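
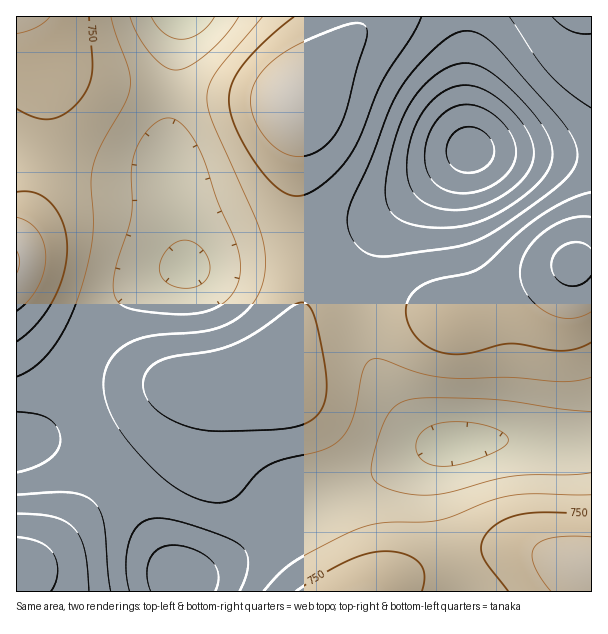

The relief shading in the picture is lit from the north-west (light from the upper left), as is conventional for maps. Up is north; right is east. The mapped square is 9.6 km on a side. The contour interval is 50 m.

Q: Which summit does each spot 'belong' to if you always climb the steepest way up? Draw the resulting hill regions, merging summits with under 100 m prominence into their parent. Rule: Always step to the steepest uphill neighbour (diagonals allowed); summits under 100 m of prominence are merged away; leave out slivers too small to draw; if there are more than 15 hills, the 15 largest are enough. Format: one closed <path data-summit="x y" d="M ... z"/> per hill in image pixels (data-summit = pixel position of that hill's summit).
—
<path data-summit="296 101" d="M465 16l-284 1-11 75-1 69 9 43 8 63-21 5-19 10-20 13-18 19-23 31-23 51-13 24-16 16-17 7 40 1 13 4 32 18 26 28 31 55 24 31 24-8 33-18 64-49 63-24 57-30 23-7-8 0-12-6-22-22-19-29-18-40-5-27 0-15 8-47 14-30 29-30 57-48-4-28z"/><path data-summit="573 263" d="M591 16l-125 1 0 105 4 28-45 37-37 35-15 27-7 29-4 27 0 15 5 27 5 13 20 39 12 17 22 22 8 4 24 2 18-4 52 0 41 5 16 0 7-2z"/><path data-summit="17 261" d="M180 16l-164 1 1 425 16-6 16-16 13-24 23-51 23-31 18-19 20-13 19-10 21-5-8-63-9-43 0-51z"/><path data-summit="585 567" d="M528 440l-69 2-19 3-17 6-57 30-63 24-64 49-33 18-24 8 0 11 409 1 1-148-23 1z"/><path data-summit="17 567" d="M47 442l-21 0-10 2 0 147 166 1-1-13-23-30-20-39-16-22-21-22-14-9-18-9z"/>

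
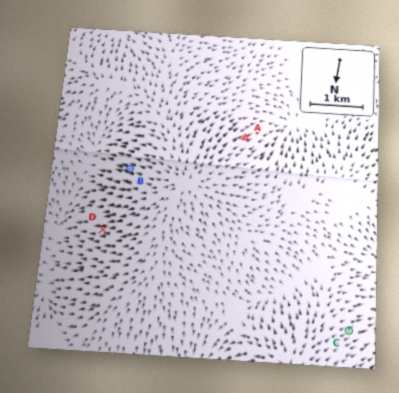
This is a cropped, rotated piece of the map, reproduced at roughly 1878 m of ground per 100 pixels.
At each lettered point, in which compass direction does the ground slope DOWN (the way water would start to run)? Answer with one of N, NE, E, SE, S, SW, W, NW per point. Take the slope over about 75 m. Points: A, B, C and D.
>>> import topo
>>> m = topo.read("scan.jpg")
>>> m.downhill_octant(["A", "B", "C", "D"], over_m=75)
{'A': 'SW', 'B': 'E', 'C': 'SW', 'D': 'E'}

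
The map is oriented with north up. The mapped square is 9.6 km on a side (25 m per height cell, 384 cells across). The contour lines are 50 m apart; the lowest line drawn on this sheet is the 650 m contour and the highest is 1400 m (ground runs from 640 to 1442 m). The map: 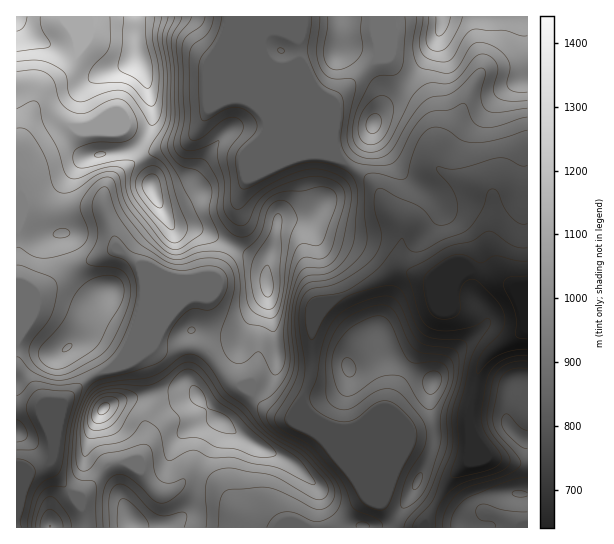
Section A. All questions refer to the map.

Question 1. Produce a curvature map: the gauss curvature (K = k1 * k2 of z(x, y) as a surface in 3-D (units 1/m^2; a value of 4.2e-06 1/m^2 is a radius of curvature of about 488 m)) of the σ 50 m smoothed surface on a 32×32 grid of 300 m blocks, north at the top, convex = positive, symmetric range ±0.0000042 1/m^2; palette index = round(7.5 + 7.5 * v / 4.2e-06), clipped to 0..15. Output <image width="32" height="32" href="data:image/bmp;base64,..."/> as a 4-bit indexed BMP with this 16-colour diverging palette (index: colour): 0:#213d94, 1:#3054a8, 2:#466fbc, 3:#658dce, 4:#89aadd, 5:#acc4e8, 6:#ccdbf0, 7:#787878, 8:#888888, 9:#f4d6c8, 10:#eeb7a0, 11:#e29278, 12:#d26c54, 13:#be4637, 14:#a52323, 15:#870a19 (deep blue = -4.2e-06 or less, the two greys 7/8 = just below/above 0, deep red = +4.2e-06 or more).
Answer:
<image width="32" height="32" href="data:image/bmp;base64,Qk12AgAAAAAAAHYAAAAoAAAAIAAAACAAAAABAAQAAAAAAAACAAATCwAAEwsAABAAAAAAAAAAlD0hAKhUMAC8b0YAzo1lAN2qiQDoxKwA8NvMAHh4eACIiIgAyNb0AKC37gB4kuIAVGzSADdGvgAjI6UAGQqHAGmXd4h3iHh3iHd4dnh4eHh4eIiIiHeId3h4aId3aId4d3aHh3d3iHiHiXeHiXeHiIeHh3h4h3h4eHh3h4iHiHaHiIh4h4h4iHh4h4eHd4mGh3dnd3h3h4h3d3eIh4d3iId3iHd3d4h4mHd3iId4eJhoiJ+Hd4d4Zoh3h4iHeHh4iHhZdmeIeHeHd4iIeId3iGeHV3eHmHeHh3eId3iod5h4mId4iHd4h5d4h3h3h4d4eIiId4d3eId4iIeId3d4d3h3d3d3iHd3aIeIiHiIeHiId3eHd3d3eHiHeIh4iHiHiHh4h3d3h3mYl3d3eIeId4h3eJd3d4iIh3d3d3iHd4h3d3d3h3iHeHd4d3h3iHd3eIh4h3mHdniHiHeHeHh4eHiIh3d5h3eHd4h3d4d4d4iHd3d3h3d4iJeId4eHiId4h3d4eIiHiHiHeIeHd3iHeId3eomoeIeHd4iHh3d3eIeIeHhmh3h4h3d3dnd4h3iHiHeJd2eHeId3d3iHeId3h4h3d4d3iHh3eId5mIiHd3h3d3eIeHiId3iIiJd4h3h4d3iImHh4d3d4eId3d3d3d3iIh4eIiId3h3d3d3d3d4iId4d4iHiIh3d4h3h3iIh3d3d4eIiIeHeHeYd4d4h4d3eHiId4iHd3h3h3eHiId3eIh4h3d3h3h3iHeIiIiHh4"/>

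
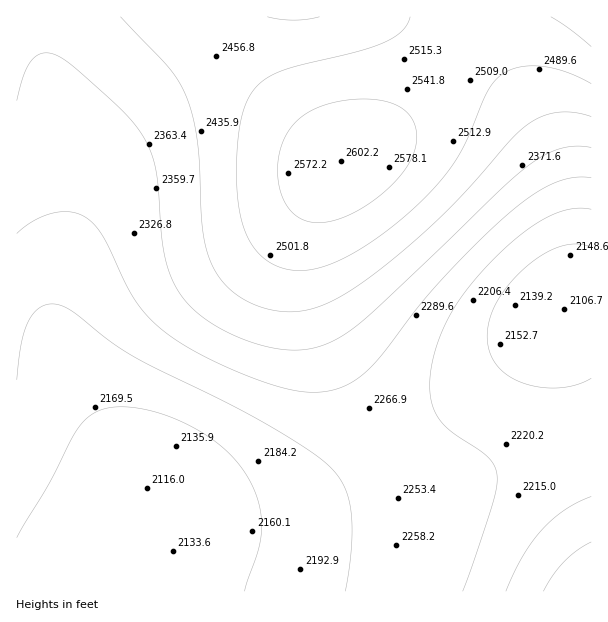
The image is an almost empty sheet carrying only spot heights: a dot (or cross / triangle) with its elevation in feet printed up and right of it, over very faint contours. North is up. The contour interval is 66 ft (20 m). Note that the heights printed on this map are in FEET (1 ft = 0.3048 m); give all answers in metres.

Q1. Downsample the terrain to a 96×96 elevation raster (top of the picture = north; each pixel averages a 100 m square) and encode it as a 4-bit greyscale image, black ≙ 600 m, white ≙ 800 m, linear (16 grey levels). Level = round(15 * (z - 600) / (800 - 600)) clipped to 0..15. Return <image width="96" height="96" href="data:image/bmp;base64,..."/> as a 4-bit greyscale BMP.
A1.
<image width="96" height="96" href="data:image/bmp;base64,Qk12EgAAAAAAAHYAAAAoAAAAYAAAAGAAAAABAAQAAAAAAAASAAATCwAAEwsAABAAAAAAAAAAAAAAABEREQAiIiIAMzMzAERERABVVVUAZmZmAHd3dwCIiIgAmZmZAKqqqgC7u7sAzMzMAN3d3QDu7u4A////AEREREMzMzMzM0RERERERERERERVVVVVVVVmZmZmZmd3d3d3dmZmZVVVREQzMyIiIkREREMzMzMzNERERERERERERERVVVVVVVVmZmZmZmd3d3d3dmZmZlVVREQzMzIiIkREREQzMzMzNERERERERERERERFVVVVVVVWZmZmZmd3d3d3d2ZmZlVVVERDMzMiIkREREQzMzMzNERERERERERERERFVVVVVVVWZmZmZmd3d3d3d2ZmZlVVVEREMzMyIkRERERDMzMzNEREREREREREREREVVVVVVVWZmZmZmd3d3d3d2ZmZmVVVUREMzMzIkREREREMzMzREREREREREREREREVVVVVVVWZmZmZmd3d3d3d3ZmZmVVVUREQzMzMkRERERERDMzREREREREREREREREVVVVVVVWZmZmZmd3d3d3d3ZmZmZVVVRERDMzM0REREREREMzNERERERERERERERERVVVVVVWZmZmZmd3d3d3d3ZmZmZVVVREREMzM0REREREREQzM0RERERERERERERERVVVVVVWZmZmZmZ3d3d3d3ZmZmZlVVVEREQzM0RERERERERDMzRERERERERERERERVVVVVVWZmZmZmZ3d3d3d3ZmZmZlVVVURERDM1RERERERERDMzM0RERERERERERERVVVVVVWZmZmZmZ3d3d3d3ZmZmZmVVVVREREQ1RERERERERDMzMzNERERERERERERVVVVVVWZmZmZmZ3d3d3d3dmZmZmVVVVVERERFVERERERERDMzMzM0RERERERERERVVVVVVWZmZmZmZ3d3d3d3dmZmZmZVVVVURERFVUREREREREMzMzMzNERERERERERVVVVVVWZmZmZmZnd3d3d3ZmZmZmZVVVVVRERFVUREREREREMzMzMzNERERERERERVVVVVVmZmZmZmZnd3d3d3ZmZmZmZlVVVVVURFVVREREREREMzMzMzM0REREREREVVVVVVVmZmZmZmZnd3d3d3ZmZmZmZmVVVVVVVFVVVEREREREMzMzMzM0REREREREVVVVVVVmZmZmZmZmd3d3d2ZmZmZmZmVVVVVVVVVVVEREREREQzMzMzM0RERERERFVVVVVVZmZmZmZmZmd3d3dmZmZmZmZmZVVVVVVVVVVUREREREQzMzMzM0RERERERFVVVVVWZmZmZmZmZmZ3d3ZmZmZmZmZmZlVVVVVVVVVURERERERDMzMzM0RERERERVVVVVVWZmZmZmZmZmZmZmZmZmZmZmZmZmVVVVVVVVVVRERERERDMzMzNERERERERVVVVVVmZmZmZmZmZmZmZmZmZmZmZmZmZmVVVVVVVVVVREREREREQzM0REREREREVVVVVVZmZmZmZmZmZmZmZmZmZmZmZmZmZmZVVVVWVVVVVERERERERERERERERERFVVVVVWZmZmZmZmZmZmZmZmZmZmZmZmZmZmZlVVVWVVVVVERERERERERERERERERVVVVVVmZmZmZmZmZmZmZmZmZmZmZmZmZmZmZlVVVWVVVVVUREREREREREREREREVVVVVWZmZmZmZmZmZmZmZmZmZmZmZmZmZmZmZVVVVWZVVVVURERERERERERERERFVVVVVmZmZmZmZmZndmZmZmZmZmZmZmZmZmZlVVVVVWZVVVVVREREREREREREREVVVVVVZmZmZmZmd3d3d3ZmZmZmZmZmZmZmZmVVVVVVVWZVVVVVRERERERERERERVVVVVVmZmZmZmd3d3d3d3dmZmZmZmZmZmZmVVVVVVVVVWZlVVVVVERERERERERFVVVVVVZmZmZmd3d3d3d3d3d2ZmZmZmZmZmZVVVVVVVVVVWZlVVVVVUREREREREVVVVVVVmZmZmZ3d3d3d3d3d3d2ZmZmZmZmZlVVVVVVVVVVVWZlVVVVVVVURERFVVVVVVVWZmZmZnd3d3d3d3d3d3d2ZmZmZmZmVVVVVVVVVVVVVWZlVVVVVVVVVVVVVVVVVVZmZmZmd3d3d3d3d3d3d3d3ZmZmZmZlVVVVVVVVVVVVVWZlVVVVVVVVVVVVVVVVVmZmZmd3d3d3d3d3d3d3d3d3ZmZmZmZVVVVVVVVVVVVVVWZmVVVVVVVVVVVVVVVWZmZmZ3d3d3d3eIiId3d3d3d3dmZmZmZVVVVVVVVVVVVVVWZmVVVVVVVVVVVVVWZmZmZnd3d3d3iIiIiIiId3d3d3dmZmZmVVVVVVVVVERERFVWZmVVVVVVVVVVVVZmZmZmd3d3d3iIiIiIiIiIiHd3d3dmZmZmVVVVVVVERERERERGZmVVVVVVVVVVVmZmZmZ3d3d3iIiIiIiIiIiIiId3d3d2ZmZmVVVVVURERERERERGZmZVVVVVVVVmZmZmZnd3d3eIiIiIiIiIiIiIiIh3d3d2ZmZmVVVVVERERERERERGZmZVVVVVVWZmZmZmd3d3d4iIiIiIiZmZmIiIiIiHd3d2ZmZlVVVVVERERERERERGZmZlVVVVZmZmZmZ3d3d3iIiIiImZmZmZmZmIiIiId3d3ZmZmVVVVRERERERERERGZmZmVVZmZmZmZmd3d3eIiIiImZmZmZmZmZmZiIiIh3d3ZmZmVVVVRERERERERERGZmZmZmZmZmZmZ3d3d4iIiIiZmZmZmZmZmZmZmIiIiHd3dmZmVVVVREREREQzNERGZmZmZmZmZmZmd3d3eIiIiJmZmZmZmqqZmZmZmZiIiHd3dmZmVVVVRERERDMzMzRGZmZmZmZmZmZnd3d3iIiImZmZmZqqqqqqqpmZmZmIiId3d2ZmVVVVREREQzMzMzNGZmZmZmZmZmZ3d3eIiIiJmZmZqqqqqqqqqqqZmZmYiIh3d2ZmZVVVREREQzMzMzM2ZmZmZmZmZmd3d3iIiImZmZmqqqqqqqqqqqqqmZmZiIh3d3ZmZVVVREREMzMzMzM2ZmZmZmZmZnd3d4iIiJmZmZqqqqqqqqqqqqqqqZmZmIiHd3ZmZlVVREREQzMzMzM2ZmZmZmZmZ3d3d4iIiZmZmqqqqqq7u7u7uqqqqqmZmYiId3dmZlVVVEREQzMzMzM2ZmZmZmZmd3d3eIiImZmZqqqqq7u7u7u7u7uqqqqZmZiIh3d2ZmVVVEREQzMzMzM2ZmZmZmZnd3d3iIiImZmaqqqqu7u7u7u7u7u7qqqpmZmIiHd3ZmVVVURERDMzMzM3ZmZmZmZnd3d3iIiJmZmaqqqru7u7u7u7u7u7uqqqmZmYiId3ZmZVVVREREMzMzM3ZmZmZmd3d3d4iIiJmZmqqqq7u7u7vMzMu7u7u7qqqZmZiId3dmZlVVREREQzMzNHd2ZmZnd3d3d4iIiZmZqqqqu7u7vMzMzMzMu7u7uqqqmZmIh3d2ZmVVVERERERERHd3dmd3d3d3eIiIiZmZqqqru7u7zMzMzMzMzLu7u6qqqZmYiHd3ZmZVVURERERERHd3d3d3d3d3eIiIiZmZqqqru7u8zMzMzMzMzMy7u7uqqpmZiId3dmZlVVRERERERHd3d3d3d3d3iIiImZmaqqq7u7vMzMzMzMzMzMzMu7u6qqmZmIh3d2ZmVVVURERERHd3d3d3d3d3iIiImZmaqqq7u7zMzMzN3d3czMzMy7u7qqqZmYiHd3ZmZVVVRERERHd3d3d3d3d4iIiImZmaqqq7u7zMzM3d3d3d3czMzMu7uqqpmZiId3dmZlVVVURERHd3d3d3d3d4iIiImZmaqqu7u8zMzN3d3d3d3d3MzMy7u6qqmZmIh3d2ZmVVVVVVVXd3d3d3d3eIiIiImZmaqqu7u8zMzd3d3d3d3d3dzMzLu7uqqZmYiHd3ZmZlVVVVVYd3d3d3d3eIiIiJmZmaqqu7u8zMzd3d3d3d3d3d3MzMy7u6qpmZiId3dmZmVVVVVYh3d3d3d3iIiIiJmZmaqqu7vMzM3d3d3d3d3d3d3dzMzLu7qqmZmIh3d2ZmZlVVVYiId3d3d4iIiIiJmZmqqqu7vMzM3d3d3u7u7u3d3d3MzMu7uqqZmYiHd3dmZmZmZoiIiIiIiIiIiIiJmZmqqqu7vMzM3d3d7u7u7u7t3d3czMy7u6qpmZiIh3d2ZmZmZoiIiIiIiIiIiIiJmZmqqqu7vMzN3d3e7u7u7u7u3d3d3MzLu7qqmZmIiHd3dmZmZoiIiIiIiIiIiIiJmZmqqqu7vMzN3d3e7u7u7u7u7t3d3czMu7uqqZmYiId3d3dmZoiIiIiIiIiIiIiJmZmqqqu7vMzN3d3u7u7u7u7u7u3d3dzMy7u6qpmZiIiHd3d3d4iIiIiIiIiIiIiZmZmqqqu7vMzN3d3u7u7u7u7u7u7d3d3MzLu7qqmZmIiId3d3d4iIiIiIiIiIiIiZmZmqqqu7vMzN3d3u7u7u7u7u7u7t3d3czMu7uqqZmYiIiId3d4iIiIiIiIiIiIiZmZmqqqu7vMzN3d3u7u7u7u7u7u7u3d3czMy7uqqpmZmIiIiIiJiIiIiIiIiIiImZmZmqqqu7vMzN3d3u7u7u7u7u7u7u7d3dzMy7u6qqmZmYiIiIiJmIiIiIiIiIiImZmZmqqqu7vMzN3d3u7u7u7u7u7u7u7t3d3MzLu7qqqZmZmIiIiJmIiIiIiIiIiJmZmZmqqru7vMzN3d3u7u7u7u7u7u7u7t3d3MzMu7uqqqmZmZmYiZmYiIiIiIiIiJmZmZmqqru7vMzN3d3u7u7u7u7u7u7u7t3d3czMu7u6qqqZmZmZmZmZiIiIiIiIiZmZmZqqqru7vMzN3d3u7u7u7u7u7u7u7u3d3czMy7u7qqqpmZmZmZmZmIiIiIiImZmZmZqqqru7vMzN3d3e7u7u7u7u7u7u7u3d3dzMzLu7uqqqqpmZmZmZmYiIiIiZmZmZmZqqqru7vMzM3d3e7u7u7u7u7u7u7u3d3dzMzLu7u6qqqqqqqpmZmZiIiJmZmZmZmaqqqru7vMzM3d3d7u7u7u7u7u7u7u3d3dzMzMu7u7qqqqqqqpmZmZmZmZmZmZmZmaqqqru7vMzM3d3d3u7u7u7u7u7u7t3d3d3MzMu7u7uqqqqqqpmZmZmZmZmZmZmZmqqqq7u7vMzMzd3d3e7u7u7u7u7u7t3d3d3MzMy7u7u7qqqqq5mZmZmZmZmZmZmZqqqqq7u7vMzMzd3d3d3u7u7u7u7u3d3d3d3MzMzLu7u7u7u7u5mZmZmZmZmZmZmaqqqqq7u7vMzMzN3d3d3d3u7u7u7t3d3d3d3MzMzMu7u7u7u7u5mZmZmZmZmZmZmaqqqqu7u7vMzMzM3d3d3d3d3d3d3d3d3d3d3MzMzMy7u7u7u7u5mZmZmZmZmZmZmqqqqqu7u7vMzMzMzd3d3d3d3d3d3d3d3d3d3MzMzMzLu7u7u7zJmZmZmZmZmZmZqqqqqru7u7u8zMzMzM3d3d3d3d3d3d3d3d3d3MzMzMzMzLu7zMzJmZmZmZmZmZmaqqqqqru7u7u8zMzMzMzN3d3d3d3d3d3d3d3d3MzMzMzMzMzMzMzJmZmZmZmZmZmqqqqqq7u7u7u7zMzMzMzMzM3d3d3d3d3d3d3d3MzMzMzMzMzMzMzJmZmZmZmZmZqqqqqqu7u7u7u7vMzMzMzMzMzMzN3d3d3d3d3dzMzMzMzMzMzMzMzZmZmZmZmZmaqqqqqqu7u7u7u7u8zMzMzMzMzMzMzMzd3d3d3dzMzMzMzMzMzMzN3ZmZmZmZmZmqqqqqqru7u7u7u7u7u7zMzMzMzMzMzMzMzMzd3czMzMzMzMzMzM3d3ZmZmZmZmZqqqqqqq7u7u7u7u7u7u7u7u8zMzMzMzMzMzMzMzMzMzMzMzMzM3d3d3ZmZmZmZmaqqqqqqu7u7u7u7u7u7u7u7u7u7vMzMzMzMzMzMzMzczMzMzN3d3d3d3pmZmZmZmqqqqqqru7u7u7u7u7u7u7u7u7u7u7vMzMzMzMzMzM3d3d3d3d3d3d3d7pmZmZmZqqqqqqq7u7u7u7u7u7u7u7u7u7u7u7u7zMzMzMzMzN3d3d3d3d3d3d3e7pmZmZmaqqqqqqu7u7u7u7u7u7u7u7u7u7u7u7u7u8zMzMzMzN3d3d3d3d3d3d7u7qmZmZmqqqqqqru7u7u7u7u7u7u7u7uqqqu7u7u7u7zMzMzMzd3d3d3d3d3d3e7u7g=="/>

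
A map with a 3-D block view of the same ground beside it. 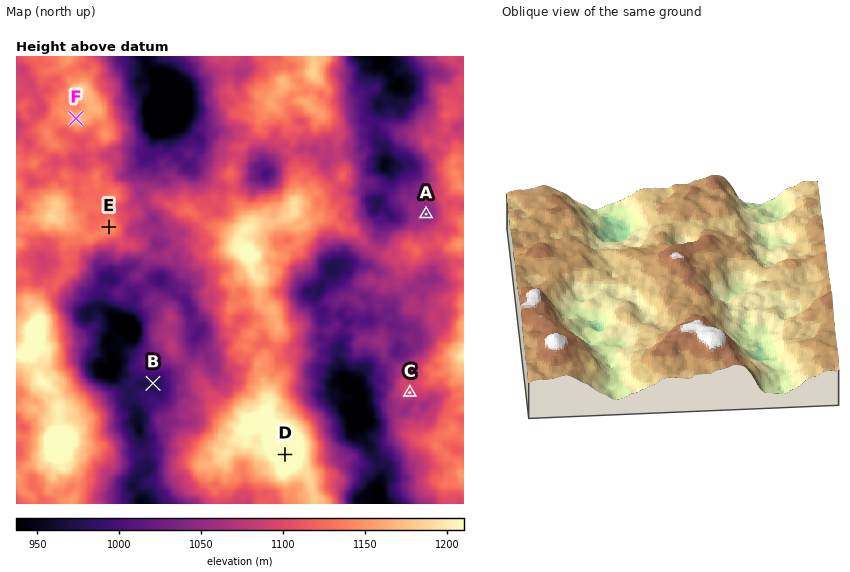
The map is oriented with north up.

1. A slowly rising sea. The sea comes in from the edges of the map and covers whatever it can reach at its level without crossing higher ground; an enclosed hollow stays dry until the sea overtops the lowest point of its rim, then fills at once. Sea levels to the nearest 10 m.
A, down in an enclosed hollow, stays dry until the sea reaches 1050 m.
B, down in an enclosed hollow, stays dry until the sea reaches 980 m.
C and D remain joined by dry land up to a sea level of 1070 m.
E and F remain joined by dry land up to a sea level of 1120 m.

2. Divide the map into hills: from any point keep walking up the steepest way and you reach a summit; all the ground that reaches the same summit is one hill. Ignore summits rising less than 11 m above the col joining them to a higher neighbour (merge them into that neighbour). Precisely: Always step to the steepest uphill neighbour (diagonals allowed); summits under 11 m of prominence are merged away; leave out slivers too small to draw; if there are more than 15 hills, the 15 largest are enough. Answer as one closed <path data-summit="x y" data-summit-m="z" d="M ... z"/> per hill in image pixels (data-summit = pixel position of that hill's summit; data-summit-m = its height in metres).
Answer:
<path data-summit="287 452" data-summit-m="1252" d="M195 338l-4 18-5 6-7 8-15 6-10 7 6 12 5 5 20 10 5 5 0 7-8 2-11-3-16 4-14-1-1 1 1 14 6 14 2 15-14 12-2 6 7 8 3 10 239-1-3-11 2-18-3-14-24-35 4-9-2-11 4-7-1-4-3-6-7 2-5-4-2-19-5-8 2-10-2-3-16-6-9 4-15 2-5 5-7 1-22-9-7 4-14 22-11 1-9 4-9-6-7-16z"/><path data-summit="59 444" data-summit-m="1266" d="M158 246l-7 14 2 11 5 8-6-1-19-12-10 5-12 9-7 0-3 5 1 22 27 21-10 0-12 13 7 19-2 9-6 3-11 1-31 21-16 4-8 4-12-3-9-6-3 2 1 109 24 0 2-4 7 2 6-6 10-4 7-6 15 2 21 8 15-1 8-7 3-8 14-12-2-15-6-14-1-14 1-1 14 1 16-4 11 3 8-2 1-5-6-7-11-4-14-11-6-11 0-22-6-6-8-4-6-6-4-13 2-9 23-19 7-14-2-10 1-26z"/><path data-summit="244 254" data-summit-m="1219" d="M265 174l-14 6-13 9-17-2 0 13-4 7 0 4-7 1-14 13-31 19-8 2 4 9-1 24 4 5 20 5 0 9 7 14 1 9 6 9-2 9 10 13 7 16 9 6 9-4 11-1 14-22 7-4 17 8 10 1 7-6 15-2 11-5 0-27-7-10 0-6 4-10-20-24-5-16-7-7-7 1-1-1-6-19 0-15-5-11z"/><path data-summit="50 216" data-summit-m="1188" d="M18 134l-2 1 0 41 10-1 6 8-16 21 0 30 11 3 7 6 2 10 7 5 1 11 7 21 4 4 19 8 10 10 4 0 4-4 10-1-1-22 3-4 2-2 5 1 19-13 4-1 18 12 6 1-7-14 0-5 6-13 0-22-10-16-6-17 2-29-10 1-14-2-8-6-8-1-18 0-7 6-3-2-18 3-23-13z"/><path data-summit="463 355" data-summit-m="1205" d="M463 262l-14 2-12 4-6 12-11 2-7 7 6 1 3 5-4 23-2 5-8 5 7 3 2 11-10 8-9-1-14 19-6 3-10 0-8 6-3 6 0 7 3 8-4 7 1 10 11 5 21-8 18 0 11 3 7-10 6-1 24 14 9 1z"/><path data-summit="81 89" data-summit-m="1184" d="M144 56l-50 0-7 9-23 7-11 8-8 11-8 4 6 14-6 4-10 12-10 0-1 9 6 2 12 13 23 13 18-3 3 2 7-6 24 1 10-7 14 0 6 1 7 6 4-1 8-27 9-7 4-8 0-10-3-7 1-11-9-10-11-7z"/><path data-summit="463 475" data-summit-m="1155" d="M431 404l-6 1-7 10-11-3-18 0-19 8-10-5-4 4 0 9 22 32 3 14-2 18 4 12 81-1 0-82z"/><path data-summit="283 81" data-summit-m="1172" d="M277 56l-12 0-5 8-9 2-8 8-6-3-14 3-8-2-8 6-15 6-10 8-3 7-8 5 0 7 8 13 18 14 7-4 19-2 25 7 14 20 3 10 12-19 6-4 9 4 6 0 4-2 0-6-6-7 0-7 5-6-11-13-1-9 3-4 13-6-14-23-10-5z"/><path data-summit="36 328" data-summit-m="1235" d="M43 266l-8 13-10 1-9 4 0 98 16-14 9-3 11 4 24-9 21 5 9 7 4-1 4-6 0-5-7-19 12-13 9-1-12-11-14-8-10 0-8 4-16-13-13-5-5-6z"/><path data-summit="294 212" data-summit-m="1194" d="M311 148l-10 0-14 10-14 5-7 11 0 6 8 25 0 15 6 19 1 1 7-1 7 7 5 16 21 25 11-15-2-11-9-14-19-12-2-12 16-12 4-10 12-4 12-7-6-4-10-15-3-8 4-8z"/><path data-summit="313 72" data-summit-m="1187" d="M383 56l-105 0-1 2 14 9 15 24 8 0 12 7 11 2 13-1 6-3 4-4 7-20 9-6z"/><path data-summit="172 347" data-summit-m="1079" d="M161 281l1 10-7 14-15 10-10 11 4 20 6 6 8 4 6 6 0 21 10-7 15-6 7-8 5-6 4-17 3-6-12-31-12-8-2-5z"/><path data-summit="305 101" data-summit-m="1163" d="M375 68l-8 4-7 20-10 7-17 1-19-9-10 0-13 5-2 4 0 7 8 13 6 3 3 8 0 8-4 9 14 1 4 4 8 1 2-12 7-8 31 0 7 5 1-2-2-13 5-10 1-11-10-15 0-7z"/><path data-summit="460 185" data-summit-m="1146" d="M463 125l-17 14-11-3-3-3 0 17-15 12-15 4-10-1 11 7 5 8 5 18 13 17 4-5 18-7 10-1 6 3z"/><path data-summit="417 251" data-summit-m="1124" d="M421 211l-8 0-16 6-9-2-6 5 3 21 8 8 1 5-16 17 12 8 0 11 5 13 7-8 12-7 6-6 12-4 4-28-10-24 1-11z"/>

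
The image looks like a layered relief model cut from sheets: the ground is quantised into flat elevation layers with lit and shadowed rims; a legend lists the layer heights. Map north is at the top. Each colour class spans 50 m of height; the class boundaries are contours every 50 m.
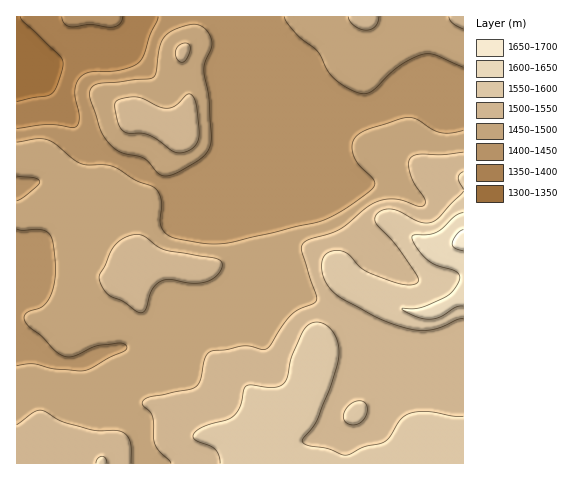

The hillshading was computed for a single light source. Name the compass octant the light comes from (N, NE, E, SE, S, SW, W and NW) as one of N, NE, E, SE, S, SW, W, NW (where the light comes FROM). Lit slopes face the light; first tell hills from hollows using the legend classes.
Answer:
NW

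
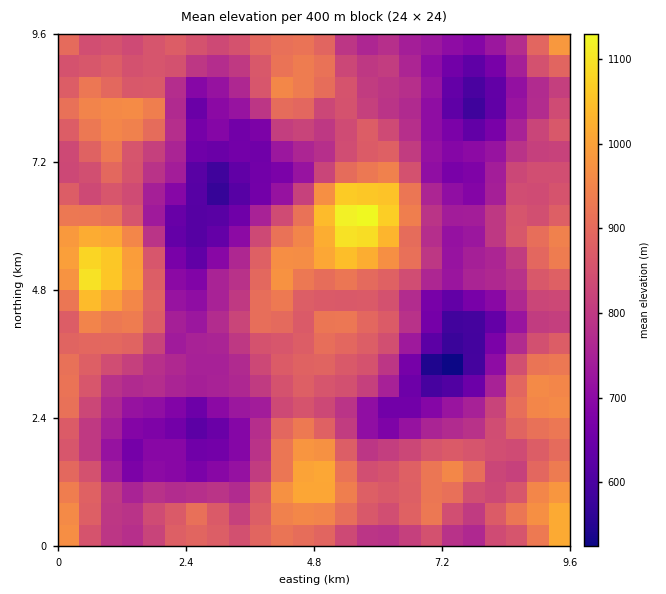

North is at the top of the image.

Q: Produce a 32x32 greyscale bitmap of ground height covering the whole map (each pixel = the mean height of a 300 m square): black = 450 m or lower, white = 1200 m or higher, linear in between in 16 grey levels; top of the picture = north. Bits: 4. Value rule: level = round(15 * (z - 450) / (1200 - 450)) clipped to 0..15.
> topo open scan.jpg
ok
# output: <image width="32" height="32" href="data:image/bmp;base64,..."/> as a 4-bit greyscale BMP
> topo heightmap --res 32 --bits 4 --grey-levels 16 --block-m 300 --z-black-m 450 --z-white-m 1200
<image width="32" height="32" href="data:image/bmp;base64,Qk12AgAAAAAAAHYAAAAoAAAAIAAAACAAAAABAAQAAAAAAAACAAATCwAAEwsAABAAAAAAAAAAAAAAABEREQAiIiIAMzMzAERERABVVVUAZmZmAHd3dwCIiIgAmZmZAKqqqgC7u7sAzMzMAN3d3QDu7u4A////ALmHd4mZiJmZmHZneHZ4iau5h2eJmYeJqamIeJmHeZq7qod3iIl3iruqmIial3iau6mHZmZnZoq7u5mImqmIiaqYhlVVRVV5q7qYiJqql3iqiHVEVURFeau6h4iJmZiImYd1RVVERWiqqXZmd4eIiJmYdlRENEVomZhlRVZmeJmqmHZVVERVV4iHZURFZmiaqqh2ZmZWZneIiHZVREVXmqqph3d2ZmZ4mZiIdTIjRoqqmYh3ZmZmiJmZiHYyEkWJqZmZmGZmZ4iJmZiGUyI1aImJmZl2ZniZiKqZmGQzNFd3mqqqhVZ4mpmZmYdUMzRnd5zLqnVWZ5qYiIiHZERVZ4is3Lp1RmeaqZmZiHZWZmiIrNy5dEVnmrq7u6mHZmZ4mbzcuXQ0VoqrvNy6hlVmeaq7u6hUM0V5mr3dyoZVZ4maqqqXVDNEZ4rN7tuGZmeIiZiIhlRDNFZ5vN3bhmVWiIiIiIdlMjREV5u7yoVUVoiIeJmHZkM0RFV4mallRVaIiIiah3ZDREVmZ4mYZVVWd3eJmpmGVVRGd3eJh2VVRWeImqqqlkRUV4h4iHdlQzRniZqqqpZFVnmZiId2ZUI0VniJqYmGVVaKqpmHd2VDNFZ3iJiIh2Zniaqod3dlRDRXiIiIiJiHeImamHd3ZURFaJqYiIiIiIiZmZhmdmZVVmir"/>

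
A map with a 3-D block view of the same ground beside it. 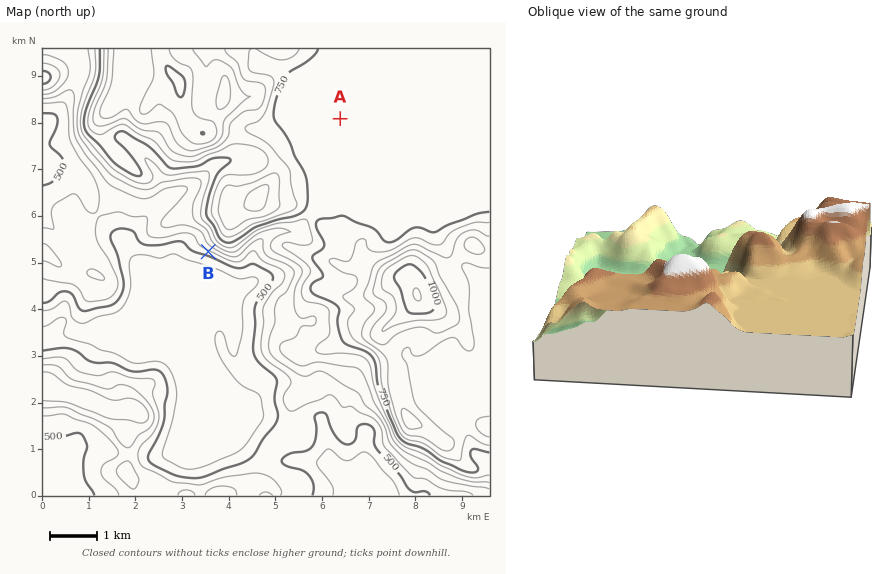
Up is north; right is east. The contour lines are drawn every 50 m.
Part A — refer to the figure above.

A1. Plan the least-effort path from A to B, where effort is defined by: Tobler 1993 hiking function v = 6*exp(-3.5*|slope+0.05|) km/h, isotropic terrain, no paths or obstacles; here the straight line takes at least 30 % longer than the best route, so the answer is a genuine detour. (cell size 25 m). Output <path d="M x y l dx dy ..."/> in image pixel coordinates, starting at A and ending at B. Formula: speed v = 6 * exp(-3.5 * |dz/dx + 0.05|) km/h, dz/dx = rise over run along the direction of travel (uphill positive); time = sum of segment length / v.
<path d="M340 119l0 2-2 5 0 1-8 16-2 4 0 21-7 15 0 3-4 10 0 3-8 16-38 19-3 0-12 6-17 17-3 2-10 0-14-7-4 0"/>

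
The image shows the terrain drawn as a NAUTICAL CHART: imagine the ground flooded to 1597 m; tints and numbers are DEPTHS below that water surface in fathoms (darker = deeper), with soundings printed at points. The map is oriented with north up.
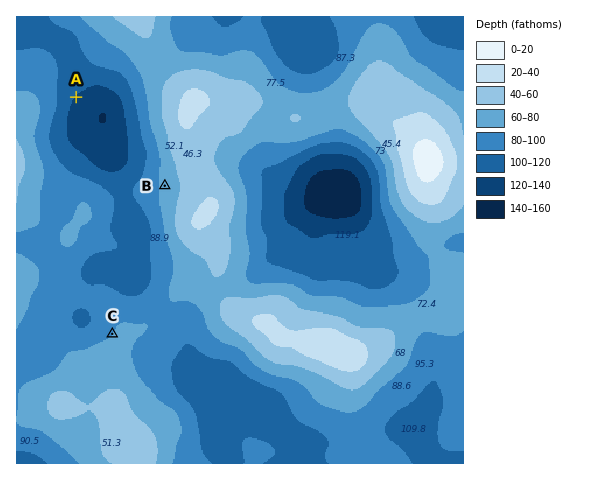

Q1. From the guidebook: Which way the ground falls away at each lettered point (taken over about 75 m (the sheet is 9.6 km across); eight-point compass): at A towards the SE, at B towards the W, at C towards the NW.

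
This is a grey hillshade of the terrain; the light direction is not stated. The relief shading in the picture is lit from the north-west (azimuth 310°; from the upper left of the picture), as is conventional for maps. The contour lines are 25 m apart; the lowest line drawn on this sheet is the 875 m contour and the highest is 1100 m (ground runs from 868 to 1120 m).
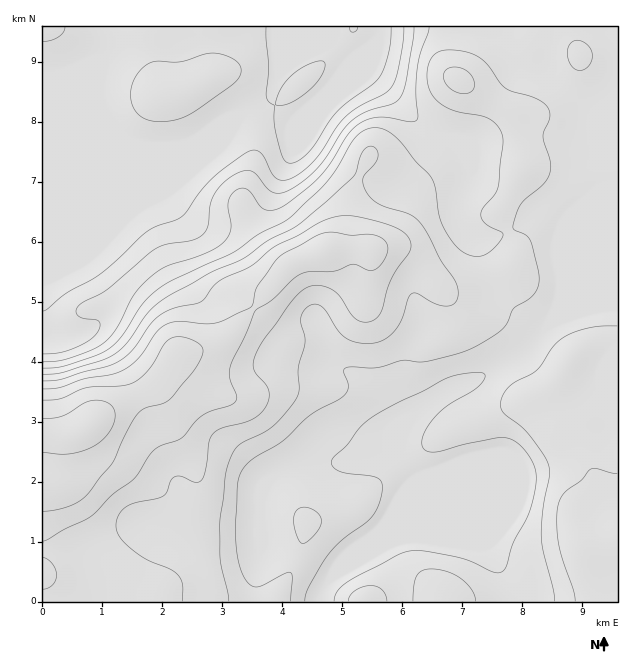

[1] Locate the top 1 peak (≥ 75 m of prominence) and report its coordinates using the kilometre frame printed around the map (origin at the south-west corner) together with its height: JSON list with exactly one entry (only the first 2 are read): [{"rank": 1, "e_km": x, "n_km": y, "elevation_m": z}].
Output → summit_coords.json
[{"rank": 1, "e_km": 0.79, "n_km": 2.94, "elevation_m": 1120}]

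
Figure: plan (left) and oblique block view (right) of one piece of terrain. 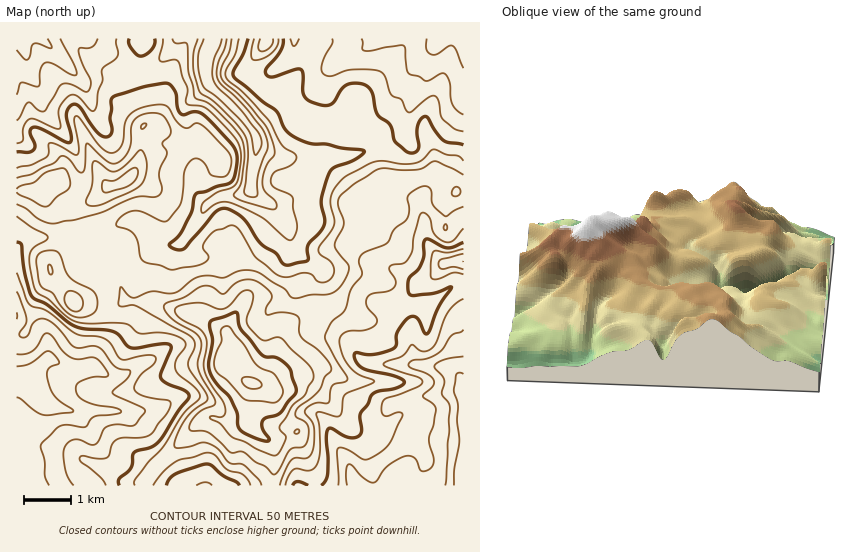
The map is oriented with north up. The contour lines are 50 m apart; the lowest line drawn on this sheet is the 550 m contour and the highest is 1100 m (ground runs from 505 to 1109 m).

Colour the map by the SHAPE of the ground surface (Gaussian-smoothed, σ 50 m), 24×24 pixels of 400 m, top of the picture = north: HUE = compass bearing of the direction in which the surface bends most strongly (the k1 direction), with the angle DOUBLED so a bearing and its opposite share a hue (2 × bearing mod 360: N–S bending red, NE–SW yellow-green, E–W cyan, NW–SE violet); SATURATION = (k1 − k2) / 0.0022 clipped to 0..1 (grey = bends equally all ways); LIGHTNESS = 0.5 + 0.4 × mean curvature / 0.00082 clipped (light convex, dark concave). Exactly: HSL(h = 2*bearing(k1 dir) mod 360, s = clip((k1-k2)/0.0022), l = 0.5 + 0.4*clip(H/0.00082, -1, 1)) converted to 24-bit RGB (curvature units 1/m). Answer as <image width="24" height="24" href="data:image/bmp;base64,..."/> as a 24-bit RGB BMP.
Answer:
<image width="24" height="24" href="data:image/bmp;base64,Qk32BgAAAAAAADYAAAAoAAAAGAAAABgAAAABABgAAAAAAMAGAAATCwAAEwsAAAAAAAAAAAAAhI5kgXaOlXaNkGRpZKegbKS9xJTK0IOASFxJimRiXj91iXM3UoZD1NZ7hypzVp5djLiVbT2RrzmmiqZyPU5trZmLorOOM0SGdo+LZ3WAc32ZqM/QeFmzil6AXq2W2YbPzHGxi5FuLSlOydGXUI2XprhsrzS2e8d4ZayTVxxaiLZ3loCAXHeIa552r7OVcU+WjZ+hYHCYf6ebnKVlgUqEkbWmYWeRO0Ve6JrCtnicR1Wgv3SWdLqoqdrMnlDNxOLBRiprkEudhLKijImgcWyPepx0kItpZ36pj6J+WoKRiqVkdTdPUrlRiHFEeUk/T392R4aQ8czuoqjfbkimyc+Wj1U8GpUr1LlNVA1Lf8eQcopoV36Jqn6pipaamZ6HQDiEg6h6cjxSjVdHpU1NvblGnD2fkJ9SXIVGHlgkP1UZcxUHpJhKsJRWjK58zIGaLzCYVM6rilN4kIpeZ14yT3MldJI4jbFgaDSabFAzk2WWga6we6W7i3K7azCjvZLKr4a+nV+gTzlzrsKKdLWmutrbobjLnXKquni4gFSZZZ3KipnluLbz1Nb3s7bxfo3TSC5tfKBhKoFYhUEtZnQnUiMiw7FmGVwWO3gvq4vASUXI38LNlMKoZrJpklmKk3ajoHeml7LOW6qfSykZUEsQVFQPRzUMXFAYdT9Rv7esMjN7n3aUrIh1QWxvpaV1uo+lQIJkLEweOToemcNNwM2GfLKueUiNl5NtaZFqn3xUZzNJl1ybio+1kpS+mk3IkcTCWmeW2YiEWylfeTsxw8dNWKykSpltmp94mViVl0mHXMqua+HF5OStVEM4VU10rYh6g1pmm3hpdFqFfKKkg56ilWKOUZaovqKCUnCHvjcpbiprsM7k1/TyYG27l4q1aW+oa4LMxd31q67iTJ6DzUpjuGqLQ39lXZp7pnuspIKvn4qrYYd+hnBgf2KLdH6Zw4mLUldvaEOgosnXZ+qgt2mkg1iRkJ58YIeSa6JnOlQ7q41xqoCuSm+a17S9i5nEdlStXI5fc1aXxn2Ih114b4qkaa6MSIx5mGy/zprWP1SL1+LDZq19XUlYgGBvpbZ+XG10iodzYoWIVpBXjGVPV35Kmqtahm9cRkxttXeFRiEvubNXqZSDbJpdnU9NaaFcFFs7hd0yJ5Olv9Wks1R0X194aIKUvqmcZIeNXJF0UX9Jok+BiJRpi5R2a61qjGmQVE14lDqEr4bOlraIjHdkimhuiqSXoa6LXgs3kZ8Uf3tEa3IoqKNGW3FTXXtXfqBhl2FwhERYea9eIHV0wZOfiq+Ob6B9dmF6Z0t4VY1dTXJ/xHyDpYWYg6WciY1kezWOnnrXnqPYhHBhn7mbZ26btWqScpFFT3A7ZkxJf5xvqqB/KYN2S8CjscvFi3C2lk+rhEVvg5V4VEBmsbhxgq58lGqOuparUjOChLFOn3tMnbXTsaV/Yo6ASF+v5avMuWmoPYVpha6gi6OOoUOBJFoITGsAKgkWlh8dYKdaXYV1S2KcrMa1t4ifinB+lY9cTTl2dZanzrjGdWiy1q7kwrLdKBtsouSjuX/w677sUHiEloh2WUB90ZfO4/HaABAz3tPJmJG0gG6ZTox+a59+ooKnuqTLnZzesI7gaqm1lcGjWZR4Zmcw2eSNVgmEhOh+LSZD7biab1GQln6AV1Z8e56E8O/bAA0zyKRIimg9joVSaYZPXG82SHI0jaRDamk2WTI7y8+SpG53gSNQoe3Ccw1iuP58XCp1TTRV4c97bFRSc6uceWmtm9S2vMOfOwZfbiAmtqmFkJ19amiZf6eZa6KTX5NiZ412ekOQcMFebYthTeGoky0/ex+D1/rNWhxhR4GTx+bmxLfhQY+4iZvGlbafn0V/MwAlaMp2j62Wjry7eXywsYWtdZh2dYiSaXiUYLvKlKBcZn99pMZgQjRsdcSf4jxcn0WbcqKHT4lBpotJu2k/GqQ6tEZKMwAYWb9djMaidLN3ZIh2YmR2kXB1t6iaYYWCl2uAP4mGzJ6RWnNTbrtahkmBbcp5VRM8jrFbjoBmeotoc5F7wLiRVbuDMwAvqJTZnOS6YZqqu5ikYIt6VHF/haKjqo+VnX2PWnx/WXuOuIZsm3+gRT6ElcOYdSFQmr5DhbGrmHCUsZthPHZPz7SRj0s0BBhj1rbV4oOCPHIkQ4FfvnuAR3ZYS39Ph39soXN6jm54YYVwZ1+frrWHSkOHn0o1mTuff8afh15/mFak1LWxfMa0O6Sc22t6BB8vp4VYxmep9ODXEF6KsHN8to24U36cUaJ/imuEn32GkKFzNGVvy7KM"/>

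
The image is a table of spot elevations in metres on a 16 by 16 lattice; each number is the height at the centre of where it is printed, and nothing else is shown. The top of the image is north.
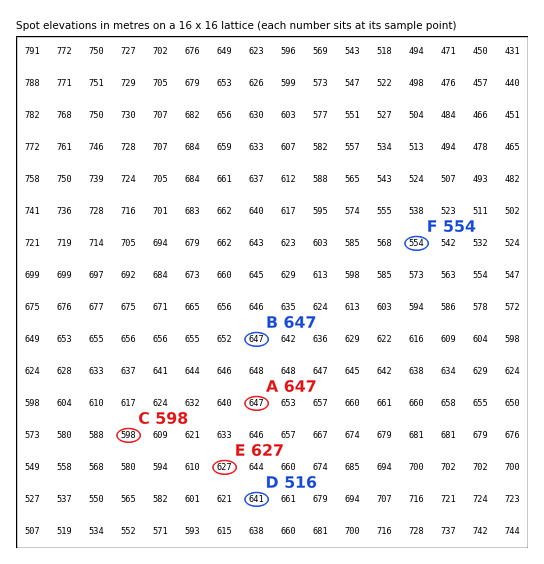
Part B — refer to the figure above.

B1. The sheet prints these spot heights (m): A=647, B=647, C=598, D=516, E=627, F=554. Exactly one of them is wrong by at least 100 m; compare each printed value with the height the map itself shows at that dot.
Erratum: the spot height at D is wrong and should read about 641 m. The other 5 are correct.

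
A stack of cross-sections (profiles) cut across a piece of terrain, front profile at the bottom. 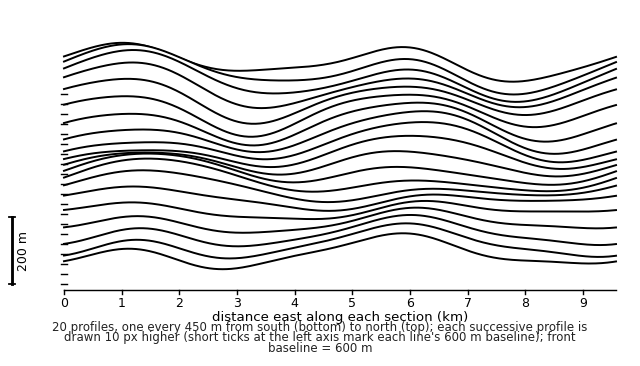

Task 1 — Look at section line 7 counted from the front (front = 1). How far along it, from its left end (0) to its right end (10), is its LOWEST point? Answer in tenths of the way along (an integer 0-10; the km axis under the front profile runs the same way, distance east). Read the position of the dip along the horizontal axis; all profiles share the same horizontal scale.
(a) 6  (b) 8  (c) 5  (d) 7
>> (c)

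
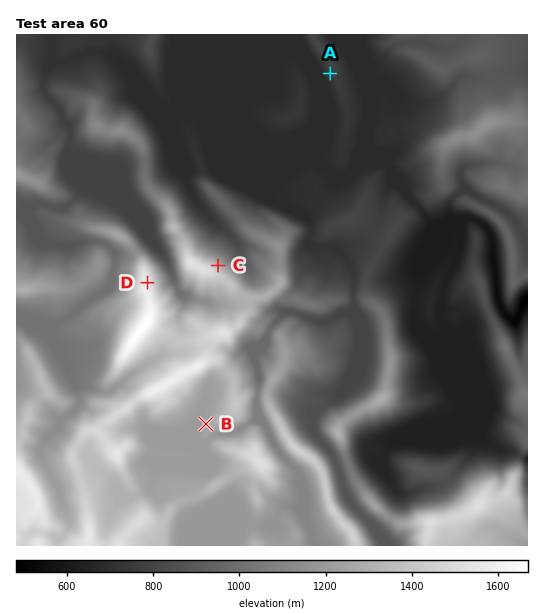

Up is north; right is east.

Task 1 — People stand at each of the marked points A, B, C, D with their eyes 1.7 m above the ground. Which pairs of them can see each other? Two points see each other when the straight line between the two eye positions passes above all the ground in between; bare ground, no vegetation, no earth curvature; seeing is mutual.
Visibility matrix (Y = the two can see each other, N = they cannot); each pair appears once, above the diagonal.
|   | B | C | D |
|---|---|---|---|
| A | N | Y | Y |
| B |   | N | N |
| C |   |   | N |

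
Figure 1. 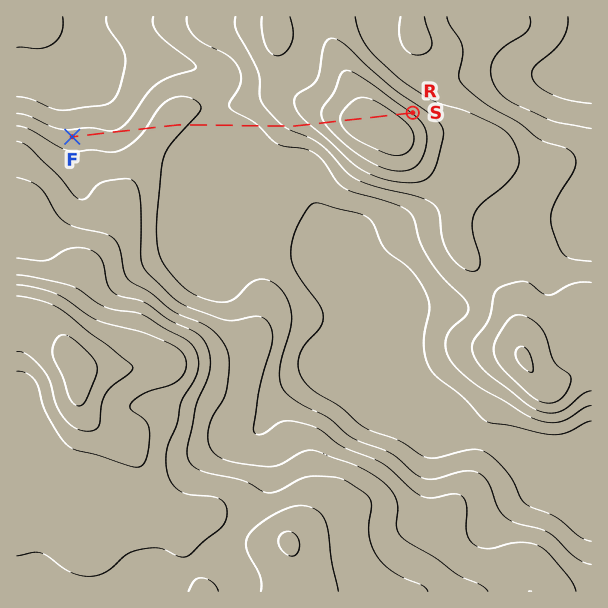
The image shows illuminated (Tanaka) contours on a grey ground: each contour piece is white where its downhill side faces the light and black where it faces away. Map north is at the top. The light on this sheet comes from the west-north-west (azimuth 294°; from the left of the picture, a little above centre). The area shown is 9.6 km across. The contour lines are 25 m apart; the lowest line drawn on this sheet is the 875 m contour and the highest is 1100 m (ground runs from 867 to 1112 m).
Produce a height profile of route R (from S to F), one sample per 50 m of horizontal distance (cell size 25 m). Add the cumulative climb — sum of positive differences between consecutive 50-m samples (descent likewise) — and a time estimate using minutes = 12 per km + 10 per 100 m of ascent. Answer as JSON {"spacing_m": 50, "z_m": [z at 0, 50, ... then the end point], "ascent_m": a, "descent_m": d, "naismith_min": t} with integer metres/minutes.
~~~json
{"spacing_m": 50, "z_m": [998, 1003, 1008, 1013, 1018, 1023, 1027, 1031, 1035, 1038, 1040, 1042, 1043, 1044, 1044, 1044, 1043, 1042, 1041, 1039, 1037, 1035, 1033, 1030, 1026, 1022, 1018, 1014, 1009, 1003, 998, 993, 988, 983, 978, 974, 970, 966, 963, 960, 958, 955, 953, 951, 948, 946, 943, 940, 936, 933, 930, 927, 924, 922, 919, 917, 916, 915, 914, 913, 913, 913, 913, 913, 913, 913, 914, 914, 915, 916, 917, 918, 920, 921, 923, 925, 926, 928, 929, 930, 931, 932, 932, 932, 932, 931, 930, 929, 928, 926, 923, 921, 918, 915, 912, 910, 907, 905, 903, 902, 902, 902, 902, 903, 905, 906, 907, 908, 909, 909, 910, 910, 909, 909, 910], "ascent_m": 74, "descent_m": 162, "naismith_min": 76}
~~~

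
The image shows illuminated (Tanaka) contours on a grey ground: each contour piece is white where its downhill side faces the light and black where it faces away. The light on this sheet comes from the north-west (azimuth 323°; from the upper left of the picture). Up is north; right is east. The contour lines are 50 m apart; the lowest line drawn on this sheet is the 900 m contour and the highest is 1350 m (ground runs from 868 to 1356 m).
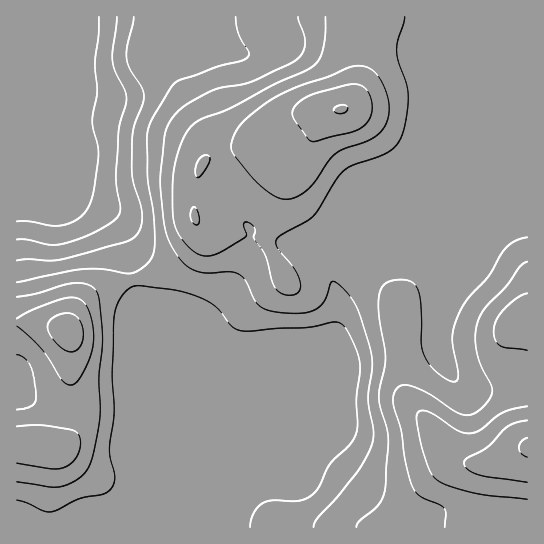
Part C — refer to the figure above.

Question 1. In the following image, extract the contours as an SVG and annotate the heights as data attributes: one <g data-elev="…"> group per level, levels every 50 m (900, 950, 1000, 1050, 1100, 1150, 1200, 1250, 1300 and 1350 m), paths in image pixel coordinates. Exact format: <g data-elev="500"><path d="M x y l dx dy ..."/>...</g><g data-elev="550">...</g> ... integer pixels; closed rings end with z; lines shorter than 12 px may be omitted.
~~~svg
<g data-elev="900"><path d="M99 17l0 18-4 28 2 30-5 28 6 25 0 9-4 34-4 14-9 14-8 5-8 3-12 1-23-5-13 0"/></g><g data-elev="950"><path d="M117 17l-5 44 3 9 10 20 2 8-9 37-2 43 4 28-1 8-5 7-15 9-16 7-18 6-15 2-23-5-10-1"/></g><g data-elev="1000"><path d="M134 17l-8 38 3 12 13 20 2 8-2 10-8 22-2 15 0 35 10 37 0 9-3 8-4 6-8 4-61 17-15 3-22-2-12 1"/></g><g data-elev="1050"><path d="M17 500l10 3 16 8 8 1 28-13 26-5 8-8 2-11-5-17-1-9 5-36-2-39 2-59 4-12 7-11 8-5 9-1 36 5 25 8 13 8 15 19 8 4 11 1 27-3 29 0 31-6 8 5 9 17 5 13 1 12-4 29 1 29-3 12-7 8-17 16-11 23-6 8-14 7-26-1-10 3-5 4-4 6-4 14"/><path d="M236 17l2 15 11 19-1 6-6 4-24 5-41 16-7 7-21 37-2 12 1 39 5 36 2 28-1 12-5 9-8 7-10 4-29-4-19 0-66 13"/></g><g data-elev="1100"><path d="M17 482l33 5 11 0 16-8 11-10 5-15 7-33-1-44 4-38-4-42-3-7-6-5-9-2-11 1-33 9-20 4"/><path d="M17 355l9 4 5 9 3 11 2 18-1 5-3 4-15 4"/><path d="M298 17l6 18 1 8-2 10-6 6-46 23-30 6-11 4-24 13-12 10-6 10-3 9-5 51 4 36 3 16 11 19 12 12 13 5 26-1 10 2 7 7 11 22 5 5 8 3 27 2 17-3 10-8 6-17 3-4 5 3 8 7 11 18 12 34 3 15 0 12-4 29 5 30 0 12-4 11-10 17-21 28-20 21-4 9"/></g><g data-elev="1150"><path d="M17 463l34 6 12-1 7-4 5-5 4-8 2-8-3-9-7-4-30-5-24 1"/><path d="M17 326l25 23 21 33 7 3 7-3 12-21 4-19-2-24-3-9-4-7-9-4-12 1-31 11-15 9"/><path d="M527 237l-12 4-10 8-16 26-21 23-8 13-5 14-3 12 6 37 0 5-3 3-6-2-12-7-7-8-6-10-3-12-1-42-1-10-4-6-6-4-11-1-11 2-5 5-3 8-1 14 7 50-6 38 1 9 8 31-2 49-2 9-5 9-19 17-4 6"/><path d="M325 17l-1 29-3 11-5 6-9 7-33 14-43 24-28 10-8 5-6 6-6 10-6 16-3 16-2 19 1 29 5 14 8 11 13 11 7 1 8-1 32-18 1-3-3-11 2-1 4 1 5 7-1 8 12 19 8 29 5 6 8 3 6 0 5-2 2-4 0-6-6-14-17-22-1-5 1-4 30-17 7-6 21-34 10-11 9-5 33-12 9-7 5-9 6-22 1-21-2-12-8-22-1-11 8-32"/></g><g data-elev="1200"><path d="M68 351l6 0 5-3 4-7 0-8-1-8-4-7-5-4-7-1-13 5-4 4-1 5 2 7 4 7 7 6z"/><path d="M527 262l-7 4-14 20-20 21-8 15-3 15 2 16 4 12 9 18 2 7-2 8-7 9-10 7-11 0-9-4-26-17-20-8-8 1-5 8 0 12 7 24 4 29 6 25 4 7 4 5 21 9 4 4 2 5-1 13"/><path d="M195 225l3-1 1-5-1-8-4-4-3 3-1 5 1 6z"/><path d="M285 199l12-2 12-8 8-10 12-18 8-8 8-4 25-9 8-6 5-5 6-14-1-16-7-18-10-12-9-3-11 1-23 10-38 13-28 16-16 13-8 10-7 14 0 6 2 5 17 21 11 11 13 10z"/><path d="M196 177l2 1 3-2 7-10 2-7-2-4-6 1-4 5-3 8z"/></g><g data-elev="1250"><path d="M527 406l-24 6-22 18-10 3-6 0-7-2-23-16-9-4-7 0-3 7 5 25 6 20 5 11 6 7 12 5 25 7 52 6"/><path d="M527 293l-10 5-14 12-7 11-2 10 1 9 6 6 26 4"/><path d="M310 141l5 0 36-9 14-7 5-7 2-9-1-11-5-9-8-5-11 1-34 9-15 9-5 7 0 7z"/></g><g data-elev="1300"><path d="M527 420l-12 3-8 4-18 19-22 12-3 5 4 7 11 5 48 7"/><path d="M336 113l9 0 2-3 1-3-5-2-6 1-3 4z"/></g><g data-elev="1350"><path d="M527 438l-5 3-3 6 2 6 6 4"/></g>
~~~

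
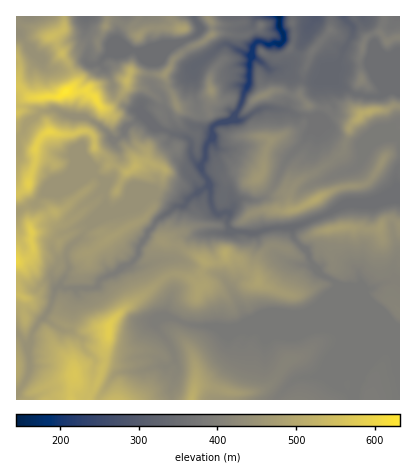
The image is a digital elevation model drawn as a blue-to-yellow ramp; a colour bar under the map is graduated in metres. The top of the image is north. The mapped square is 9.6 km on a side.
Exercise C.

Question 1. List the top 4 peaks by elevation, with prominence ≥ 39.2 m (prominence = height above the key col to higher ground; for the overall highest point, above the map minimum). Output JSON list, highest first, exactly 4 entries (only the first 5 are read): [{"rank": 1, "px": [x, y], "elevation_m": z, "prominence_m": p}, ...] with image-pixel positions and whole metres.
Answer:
[{"rank": 1, "px": [66, 92], "elevation_m": 632, "prominence_m": 488}, {"rank": 2, "px": [50, 132], "elevation_m": 596, "prominence_m": 114}, {"rank": 3, "px": [108, 332], "elevation_m": 582, "prominence_m": 130}, {"rank": 4, "px": [52, 36], "elevation_m": 545, "prominence_m": 45}]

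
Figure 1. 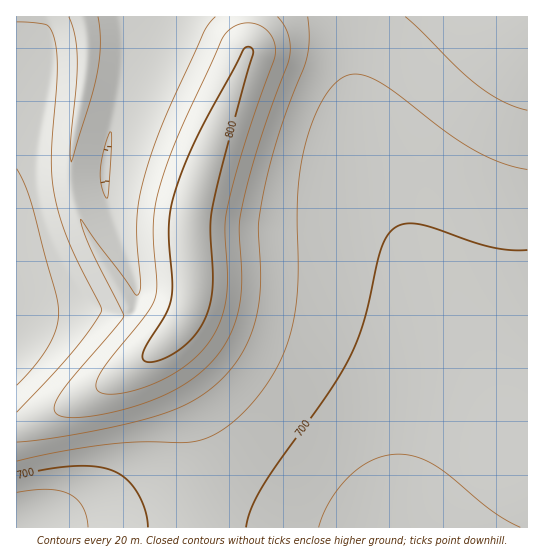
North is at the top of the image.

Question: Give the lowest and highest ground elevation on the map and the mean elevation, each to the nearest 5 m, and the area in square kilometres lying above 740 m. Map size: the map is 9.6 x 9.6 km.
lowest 660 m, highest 815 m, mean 725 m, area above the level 31.5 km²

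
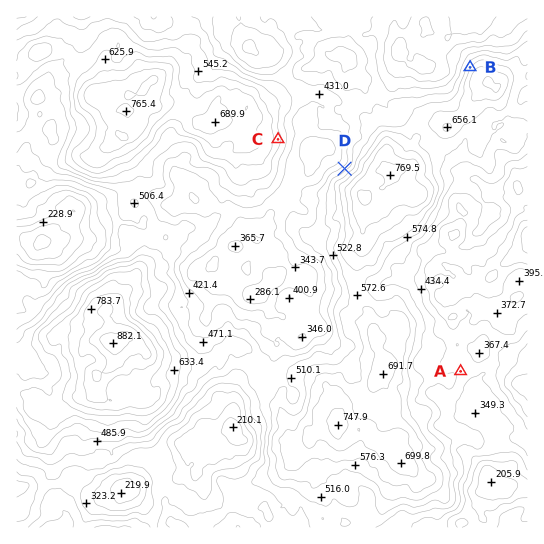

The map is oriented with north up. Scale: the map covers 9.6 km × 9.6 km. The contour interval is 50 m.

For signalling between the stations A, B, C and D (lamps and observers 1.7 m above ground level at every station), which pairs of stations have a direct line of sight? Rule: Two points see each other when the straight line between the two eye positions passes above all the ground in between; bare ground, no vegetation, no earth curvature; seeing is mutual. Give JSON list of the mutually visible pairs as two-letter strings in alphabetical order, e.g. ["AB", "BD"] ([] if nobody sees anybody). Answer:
["BC", "CD"]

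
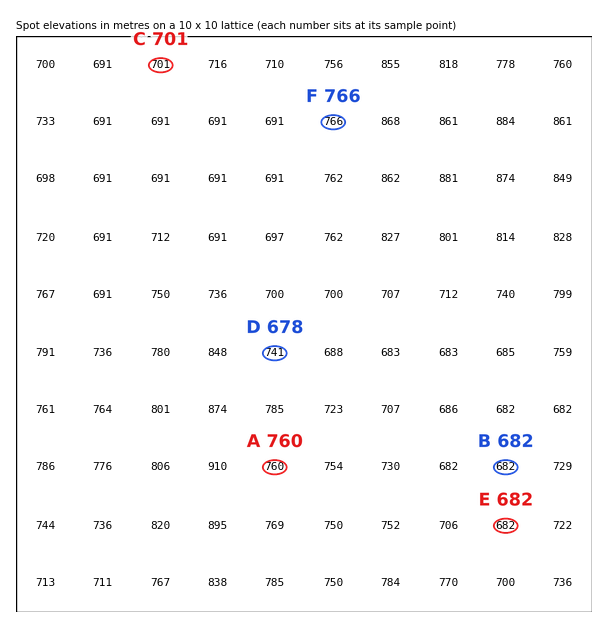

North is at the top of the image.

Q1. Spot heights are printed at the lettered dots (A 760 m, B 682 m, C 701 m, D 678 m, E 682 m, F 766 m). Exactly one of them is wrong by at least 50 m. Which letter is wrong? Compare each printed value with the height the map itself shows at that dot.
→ D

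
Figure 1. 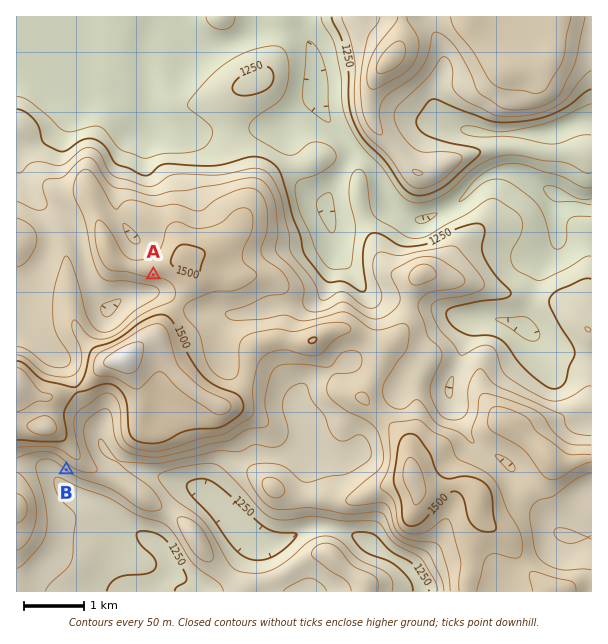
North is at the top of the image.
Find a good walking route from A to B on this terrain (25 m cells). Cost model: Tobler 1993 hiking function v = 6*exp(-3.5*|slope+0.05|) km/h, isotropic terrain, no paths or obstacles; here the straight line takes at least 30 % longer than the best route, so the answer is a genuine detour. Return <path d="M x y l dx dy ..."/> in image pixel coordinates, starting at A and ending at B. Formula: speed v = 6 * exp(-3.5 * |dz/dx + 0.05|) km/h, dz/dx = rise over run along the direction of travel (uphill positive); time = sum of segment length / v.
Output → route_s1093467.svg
<path d="M153 275l9 4 5 5 1 3 0 4-3 6-6 6-15 8-25 25-24 12-3 3-3 6 0 14-20 39 0 16 17 33 0 5-2 3-1 1-3 2-14 0"/>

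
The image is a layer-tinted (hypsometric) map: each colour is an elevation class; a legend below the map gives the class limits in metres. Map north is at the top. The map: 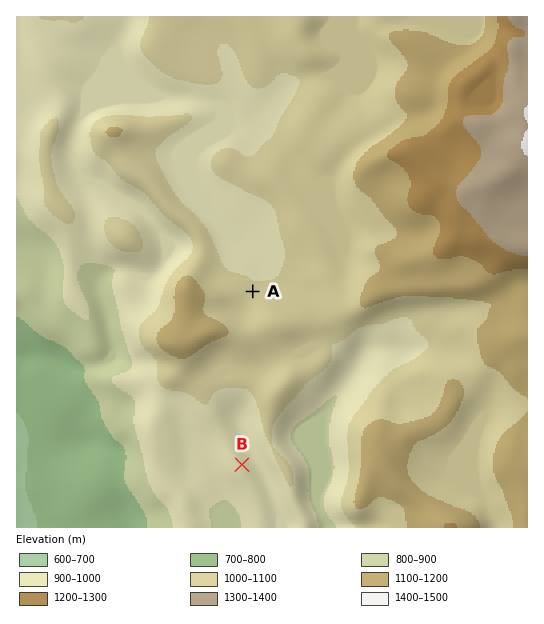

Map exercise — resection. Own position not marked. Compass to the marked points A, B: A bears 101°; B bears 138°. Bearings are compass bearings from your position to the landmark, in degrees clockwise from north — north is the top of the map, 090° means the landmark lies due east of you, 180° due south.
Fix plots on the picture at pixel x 51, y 252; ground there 860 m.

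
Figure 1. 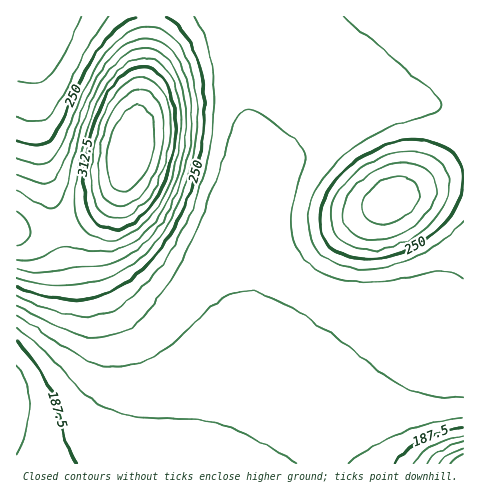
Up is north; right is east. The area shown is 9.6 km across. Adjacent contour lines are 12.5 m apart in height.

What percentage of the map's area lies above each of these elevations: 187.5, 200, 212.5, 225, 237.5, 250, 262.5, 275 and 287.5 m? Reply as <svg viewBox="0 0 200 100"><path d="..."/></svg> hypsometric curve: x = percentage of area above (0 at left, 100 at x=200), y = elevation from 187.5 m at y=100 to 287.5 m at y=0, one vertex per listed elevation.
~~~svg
<svg viewBox="0 0 200 100"><path d="M194 100l-13-12-35-13-40-13-36-12-19-12-11-13-8-13-9-12"/></svg>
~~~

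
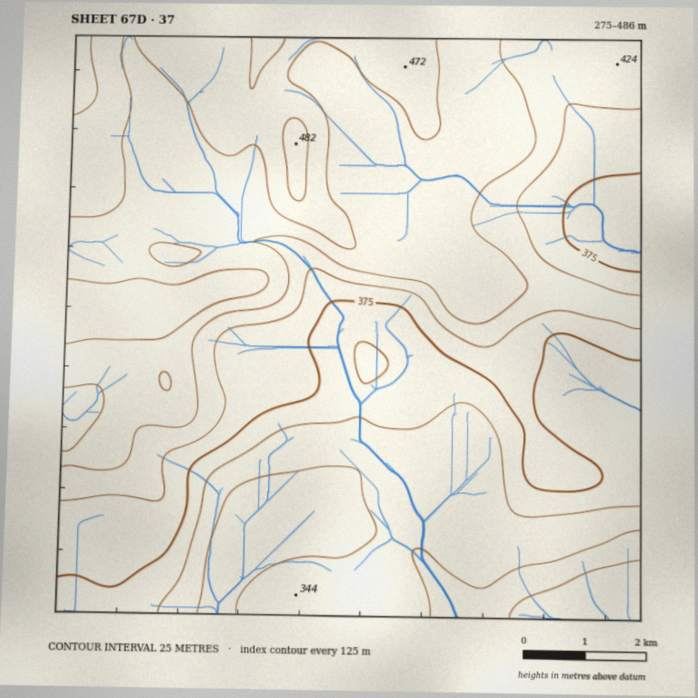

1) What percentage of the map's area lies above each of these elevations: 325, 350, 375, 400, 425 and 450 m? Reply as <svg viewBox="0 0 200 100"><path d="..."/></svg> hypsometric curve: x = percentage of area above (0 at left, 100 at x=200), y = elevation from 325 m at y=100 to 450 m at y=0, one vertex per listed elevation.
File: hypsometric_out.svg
<svg viewBox="0 0 200 100"><path d="M184 100l-27-20-28-20-27-20-23-20-50-20"/></svg>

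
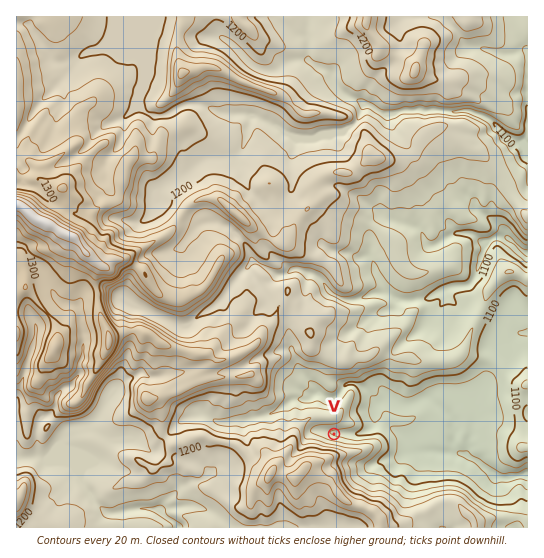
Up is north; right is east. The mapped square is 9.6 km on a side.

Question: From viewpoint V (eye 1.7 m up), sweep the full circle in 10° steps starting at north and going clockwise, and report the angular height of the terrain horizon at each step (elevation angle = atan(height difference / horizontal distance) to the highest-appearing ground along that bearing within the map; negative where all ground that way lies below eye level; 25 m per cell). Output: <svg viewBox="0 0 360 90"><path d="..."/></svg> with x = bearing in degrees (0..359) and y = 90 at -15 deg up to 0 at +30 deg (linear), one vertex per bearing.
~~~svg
<svg viewBox="0 0 360 90"><path d="M0 46l10 1 10 2 10 2 10 2 10 3 10 2 10 2 10 0 10 0 10-1 10-4 10-3 10-4 10-3 10-4 10-3 10-4 10-3 10-1 10 1 10 2 10 2 10 3 10 3 10 5 10 0 10 2 10 2 10 1 10 0 10-1 10-1 10-2 10-1 10 0"/></svg>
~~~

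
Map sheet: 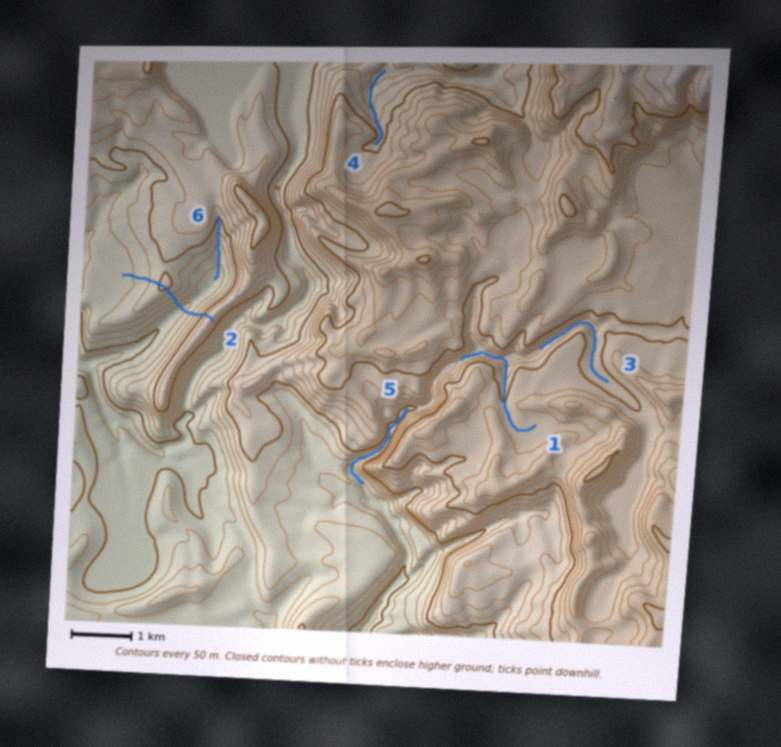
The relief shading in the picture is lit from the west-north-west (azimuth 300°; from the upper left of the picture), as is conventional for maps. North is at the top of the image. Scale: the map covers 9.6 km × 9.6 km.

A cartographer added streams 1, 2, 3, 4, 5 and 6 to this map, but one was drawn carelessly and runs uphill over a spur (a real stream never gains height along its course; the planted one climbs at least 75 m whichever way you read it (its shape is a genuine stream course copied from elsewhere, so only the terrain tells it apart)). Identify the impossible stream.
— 2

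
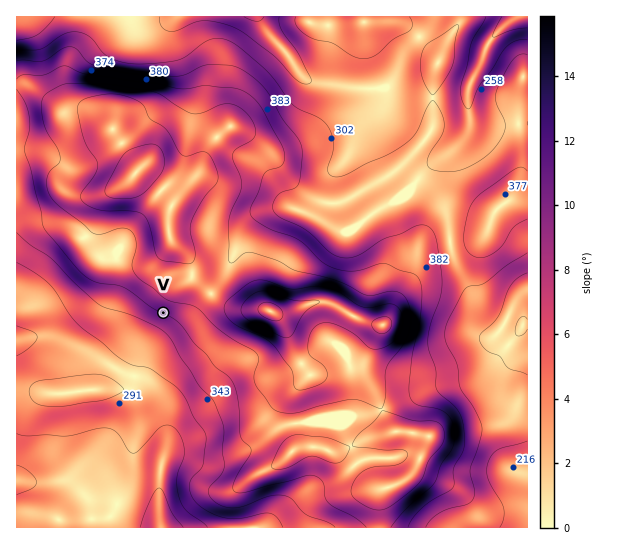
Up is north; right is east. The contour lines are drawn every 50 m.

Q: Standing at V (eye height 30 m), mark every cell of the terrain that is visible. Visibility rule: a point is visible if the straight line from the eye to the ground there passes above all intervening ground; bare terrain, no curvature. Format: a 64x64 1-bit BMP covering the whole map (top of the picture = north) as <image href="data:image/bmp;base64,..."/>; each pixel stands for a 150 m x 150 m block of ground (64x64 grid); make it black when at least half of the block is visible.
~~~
<image width="64" height="64" href="data:image/bmp;base64,Qk0+AgAAAAAAAD4AAAAoAAAAQAAAAEAAAAABAAEAAAAAAAACAAATCwAAEwsAAAIAAAAAAAAA////AAAAAAA//+AAAAAAAP//4AAAAAAA///gAAAAAAD///AAAAAAAP///+AAGAAA////8AAAAAAf///8AAAAAA////8AAAAAH////4AAAAAf////wAAAAA////D4AAAAB///+HAAAAAAB//8AAAAAAAD//4AAAAAAAP//wAAAAAPD///gAAAAH/////AAAAA////P+AAAAD///8/8AAAAP///7/wAAAA/////8AAAAD/////wAAAAP////HAAAAA////8YAAAAD/////gAAAAPh///8AAAAA+H///gAAAAD4f//+AAAAAPB///wAAAAA4H/8DAAAAACAf8AAAAAAAAB+wAAAAAAAADhAAAAAAAAAEAAAAAAAAAAAIAAAAAAAAOAAAAAAAAAAQAAAAAAAAAAAAAAAAAAAAAAAAAAAAAABwAAAAAAAAAfwAAAAAAAAAB4AAAAAAAAABgAAAAAAAAAAAAAAAAAAAAAAAAAAAAAAAAAAAAAAAAAAAAAAAAAAAAAAAAAAAAAAAAAAAAAAAAAAAAAAAAAAAAAAAAAAAAAAAAAAAAAAAAAAAAAAAAAAAAAAAAAAAAAAAAAAAAAAAAAAAAAAAAAAAAAAAAAAAAAAAAAAAAAAAAAAAAAAAAAAAAAAAAAAAAAAAAAAAAAAAAAAAAAAAAAAAAAAAAAAAAAAAAAAAAAAAA=="/>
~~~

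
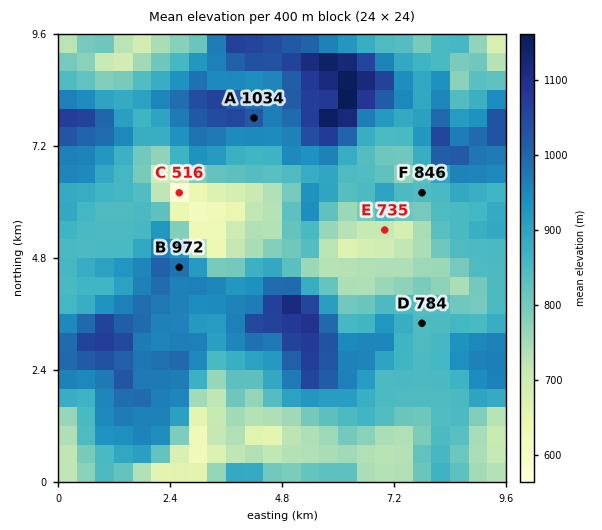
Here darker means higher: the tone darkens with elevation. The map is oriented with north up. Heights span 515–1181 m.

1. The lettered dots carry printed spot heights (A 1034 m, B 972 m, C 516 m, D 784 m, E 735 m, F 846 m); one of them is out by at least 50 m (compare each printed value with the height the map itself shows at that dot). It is D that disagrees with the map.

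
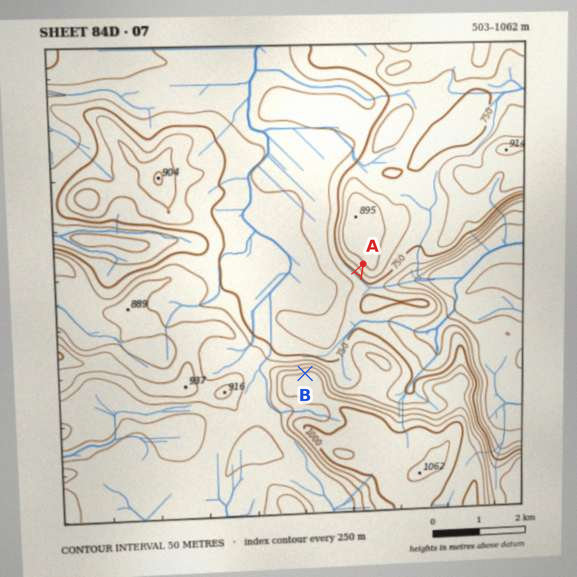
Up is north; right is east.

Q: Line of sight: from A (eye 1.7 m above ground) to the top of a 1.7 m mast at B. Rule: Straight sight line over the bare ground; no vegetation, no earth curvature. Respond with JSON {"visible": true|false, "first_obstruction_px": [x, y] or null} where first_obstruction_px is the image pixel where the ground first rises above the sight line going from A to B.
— {"visible": true, "first_obstruction_px": null}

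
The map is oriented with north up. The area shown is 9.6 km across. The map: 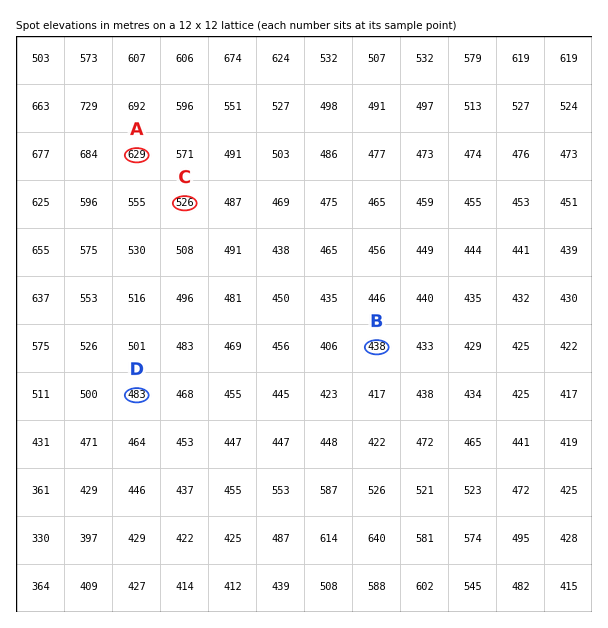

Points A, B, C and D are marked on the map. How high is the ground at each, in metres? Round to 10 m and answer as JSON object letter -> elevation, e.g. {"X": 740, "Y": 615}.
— {"A": 630, "B": 440, "C": 530, "D": 480}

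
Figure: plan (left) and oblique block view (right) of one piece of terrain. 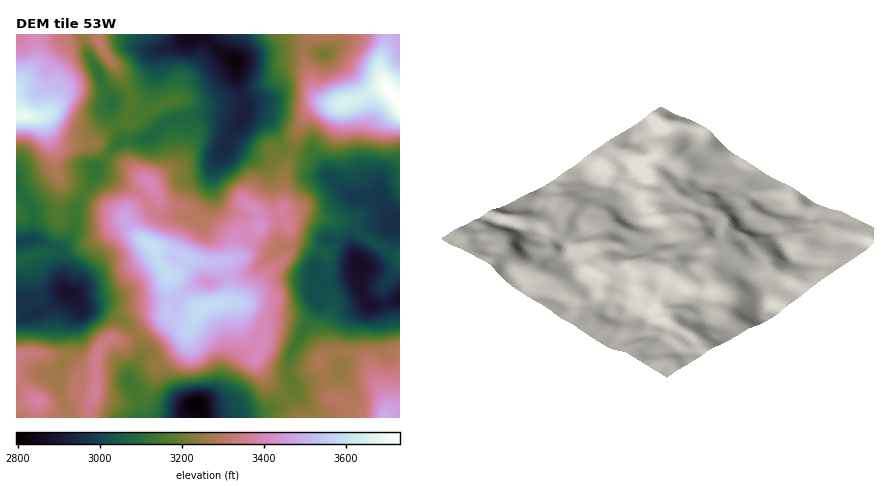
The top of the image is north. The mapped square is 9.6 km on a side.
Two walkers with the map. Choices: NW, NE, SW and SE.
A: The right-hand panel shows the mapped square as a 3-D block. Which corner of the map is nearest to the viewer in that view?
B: SW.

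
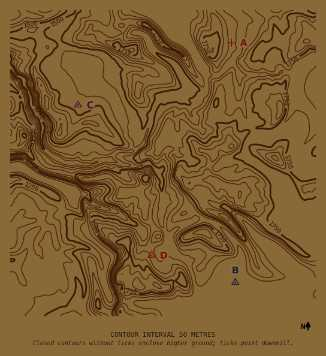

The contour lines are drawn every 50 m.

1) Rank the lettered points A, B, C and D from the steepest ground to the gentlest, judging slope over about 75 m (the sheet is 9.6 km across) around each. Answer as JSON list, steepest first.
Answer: ["D", "A", "C", "B"]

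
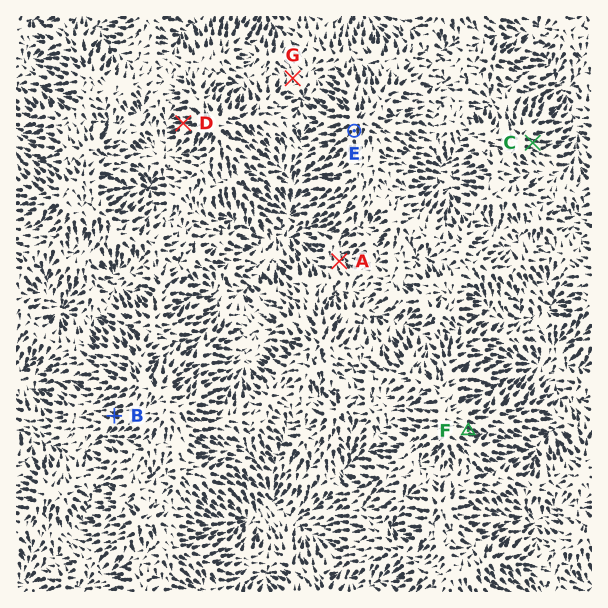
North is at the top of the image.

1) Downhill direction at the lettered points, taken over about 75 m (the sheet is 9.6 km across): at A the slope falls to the N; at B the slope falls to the W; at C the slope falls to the E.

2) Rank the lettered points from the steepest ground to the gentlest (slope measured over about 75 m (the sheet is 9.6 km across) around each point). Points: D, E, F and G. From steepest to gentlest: D F E G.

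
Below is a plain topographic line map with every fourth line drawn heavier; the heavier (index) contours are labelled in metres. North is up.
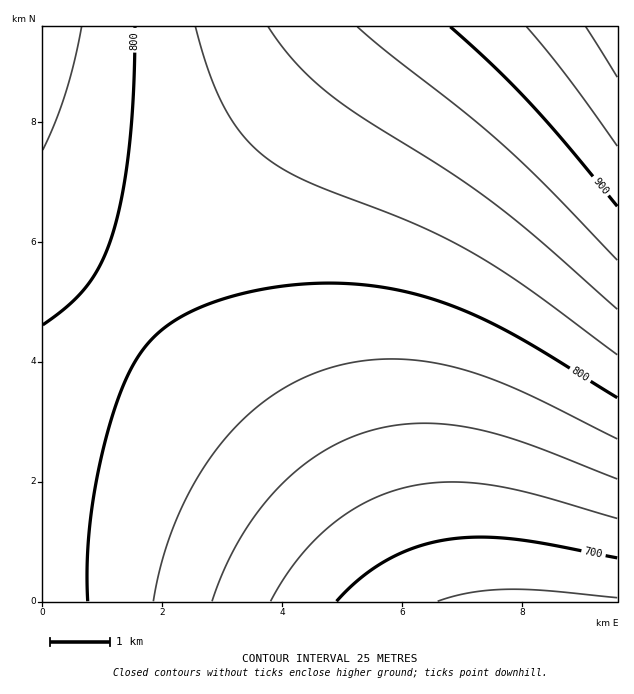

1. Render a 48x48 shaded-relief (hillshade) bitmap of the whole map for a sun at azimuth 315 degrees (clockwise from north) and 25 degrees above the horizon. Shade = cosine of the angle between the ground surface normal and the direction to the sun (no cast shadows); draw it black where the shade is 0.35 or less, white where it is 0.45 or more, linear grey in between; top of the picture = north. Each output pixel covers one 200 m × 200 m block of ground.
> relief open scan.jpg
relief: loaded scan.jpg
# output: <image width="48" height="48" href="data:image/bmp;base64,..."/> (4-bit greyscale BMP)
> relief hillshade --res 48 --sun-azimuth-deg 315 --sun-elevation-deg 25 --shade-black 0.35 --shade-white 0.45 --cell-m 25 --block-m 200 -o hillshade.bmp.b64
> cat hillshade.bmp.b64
<image width="48" height="48" href="data:image/bmp;base64,Qk32BAAAAAAAAHYAAAAoAAAAMAAAADAAAAABAAQAAAAAAIAEAAATCwAAEwsAABAAAAAAAAAAAAAAABEREQAiIiIAMzMzAERERABVVVUAZmZmAHd3dwCIiIgAmZmZAKqqqgC7u7sAzMzMAN3d3QDu7u4A////AKmZmZiIiIiHd3d3d3d3d4iIiIiIiIiIiKmZmZiIiIiId3d3d3d3eIiIiIiIiIiIiKmZmZiIiIiId3d3d3d3iIiIiIiIiIiIiKqZmZmIiIiIh3d3d3d4iIiIiIiIiIiIiKqZmZmIiIiIiId3d3eIiIiIiIiIiIiIiKqZmZmYiIiIiIiHeIiIiIiIiIiIiIiIiKqpmZmYiIiIiIiIiIiIiIiIiIiIiIiIiKqpmZmZiIiIiIiIiIiIiIiIiIiIiZmIiKqqmZmZiIiIiIiIiIiIiIiIiIiJmZmZiKqqmZmZmIiIiIiIiIiIiIiIiImZmZmZmaqqqZmZmIiIiIiIiIiIiIiIiJmZmZmZmaqqqZmZmYiIiIiIiIiIiIiIiZmZmZmZmaqqqpmZmZiIiIiIiIiIiIiImZmZmZmZmaqqqpmZmZmIiIiIiIiIiIiJmZmZmZmZmbqqqqmZmZmYiIiIiIiIiIiZmZmZmZmZmbuqqqqZmZmZiIiIiIiIiImZmZmZmZmZmbu6qqqpmZmZmYiIiIiIiJmZmZmZmZmZmbu6qqqqmZmZmZmIiIiImZmZmZmZmZmqqru7qqqqmZmZmZmZmImZmZmZmZmZmaqqqru7uqqqqZmZmZmZmZmZmZmZmZmZqqqqqru7u6qqqpmZmZmZmZmZmZmZmZmaqqqqqsu7u7qqqqmZmZmZmZmZmZmZmZmqqqqqqsy7u7qqqqqZmZmZmZmZmZmZmZqqqqqqqszLu7uqqqqpmZmZmZmZmZmZmaqqqqqqqszLu7u6qqqqmZmZmZmZmZmZmqqqqqqqqszMu7u7qqqqqpmZmZmZmZmZqqqqqqqqu8zMy7u7uqqqqqmZmZmZmZmaqqqqqqqru8zMzLu7u6qqqqqpmZmZmZmqqqqqqqq7u9zMzLu7u6qqqqqqmZmZmZqqqqqqqqu7u93MzMu7u7qqqqqqqqqZqqqqqqqqqru7u93MzMy7u7uqqqqqqqqqqqqqqqqqq7u7u93czMzLu7u6qqqqqqqqqqqqqqqqq7u7u93dzMzLu7u7qqqqqqqqqqqqqqqqu7u7u93dzMzMu7u7uqqqqqqqqqqqqqqru7u7u93d3MzMy7u7u6qqqqqqqqqqqqqru7u7u93d3czMzLu7u7qqqqqqqqqqqqq7u7u7vN3d3czMzLu7u7uqqqqqqqqqqqq7u7u7zO3d3dzMzMu7u7uqqqqqqqqqqqu7u7u7zO7d3d3MzMy7u7u6qqqqqqqqqqu7u7u8zO7t3d3MzMy7u7u7qqqqqqqqqru7u7u8zO7t3d3czMzLu7u7uqqqqqqqqru7u7u8zO7u3d3czMzLu7u7u6qqqqqqq7u7u7vMzO7u3d3dzMzMu7u7u7qqqqqqq7u7u7vMzO7u7d3d3MzMy7u7u7uqqqqqu7u7u7vMzO7u7t3d3MzMy7u7u7u7qqqru7u7u7vMzO7u7t3d3czMzLu7u7u7uqq7u7u7u7vMzO7u7u3d3czMzLu7u7u7u7u7u7u7u7zMzP7u7u3d3dzMzMu7u7u7u7u7u7u7u7zMzA=="/>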